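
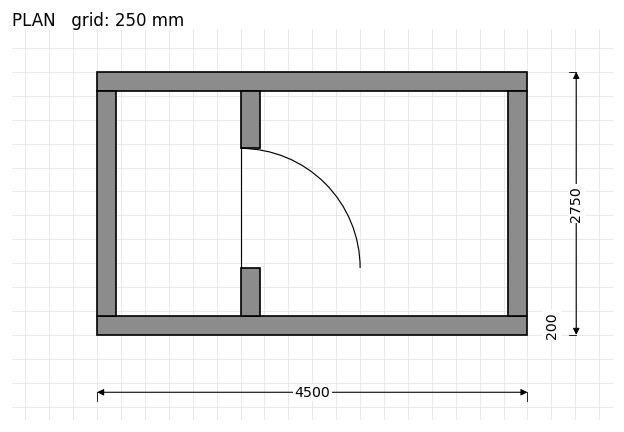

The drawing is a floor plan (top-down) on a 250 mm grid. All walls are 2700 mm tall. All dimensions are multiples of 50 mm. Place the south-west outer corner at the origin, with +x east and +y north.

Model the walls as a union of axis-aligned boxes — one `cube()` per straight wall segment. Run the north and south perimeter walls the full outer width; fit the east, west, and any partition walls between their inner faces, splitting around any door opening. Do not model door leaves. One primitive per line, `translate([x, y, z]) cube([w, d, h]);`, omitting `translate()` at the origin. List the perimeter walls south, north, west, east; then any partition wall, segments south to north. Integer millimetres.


cube([4500, 200, 2700]);
translate([0, 2550, 0]) cube([4500, 200, 2700]);
translate([0, 200, 0]) cube([200, 2350, 2700]);
translate([4300, 200, 0]) cube([200, 2350, 2700]);
translate([1500, 200, 0]) cube([200, 500, 2700]);
translate([1500, 1950, 0]) cube([200, 600, 2700]);


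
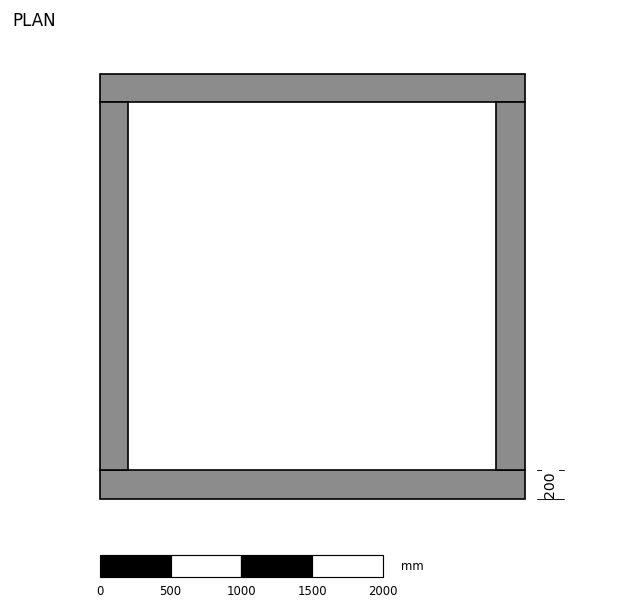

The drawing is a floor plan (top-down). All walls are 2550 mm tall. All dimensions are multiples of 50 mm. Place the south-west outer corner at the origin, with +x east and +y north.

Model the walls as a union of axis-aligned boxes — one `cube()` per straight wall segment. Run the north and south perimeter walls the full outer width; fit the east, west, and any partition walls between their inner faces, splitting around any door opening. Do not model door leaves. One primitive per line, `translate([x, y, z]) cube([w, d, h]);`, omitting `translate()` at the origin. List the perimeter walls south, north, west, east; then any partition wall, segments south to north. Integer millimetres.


cube([3000, 200, 2550]);
translate([0, 2800, 0]) cube([3000, 200, 2550]);
translate([0, 200, 0]) cube([200, 2600, 2550]);
translate([2800, 200, 0]) cube([200, 2600, 2550]);


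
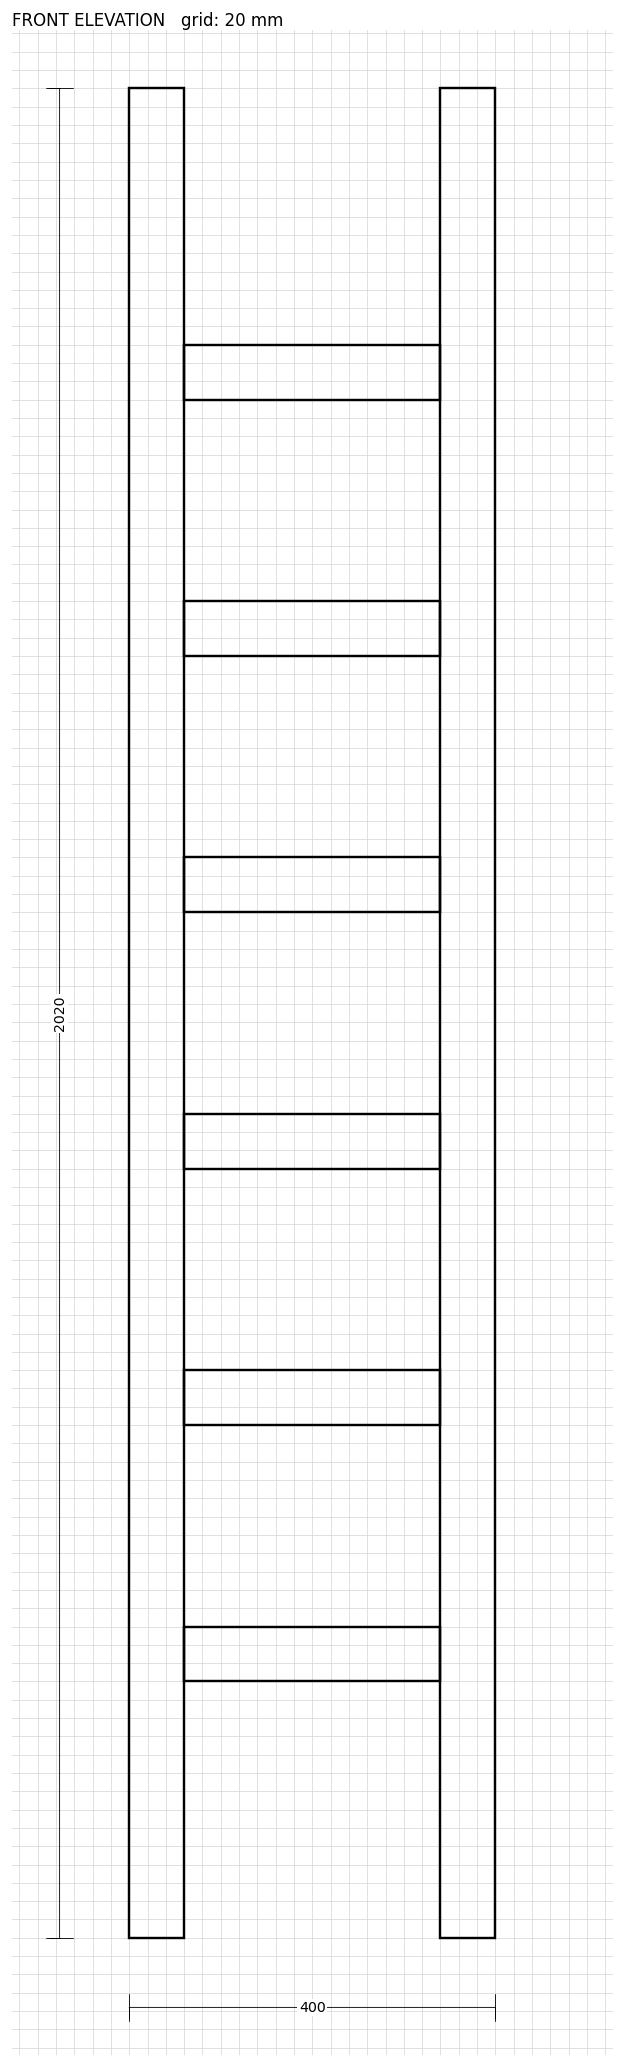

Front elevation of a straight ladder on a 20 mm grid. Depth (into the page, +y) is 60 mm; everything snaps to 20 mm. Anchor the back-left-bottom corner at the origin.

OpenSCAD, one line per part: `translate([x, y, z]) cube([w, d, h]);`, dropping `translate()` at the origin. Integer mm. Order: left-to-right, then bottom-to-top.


cube([60, 60, 2020]);
translate([60, 0, 280]) cube([280, 60, 60]);
translate([60, 0, 560]) cube([280, 60, 60]);
translate([60, 0, 840]) cube([280, 60, 60]);
translate([60, 0, 1120]) cube([280, 60, 60]);
translate([60, 0, 1400]) cube([280, 60, 60]);
translate([60, 0, 1680]) cube([280, 60, 60]);
translate([340, 0, 0]) cube([60, 60, 2020]);


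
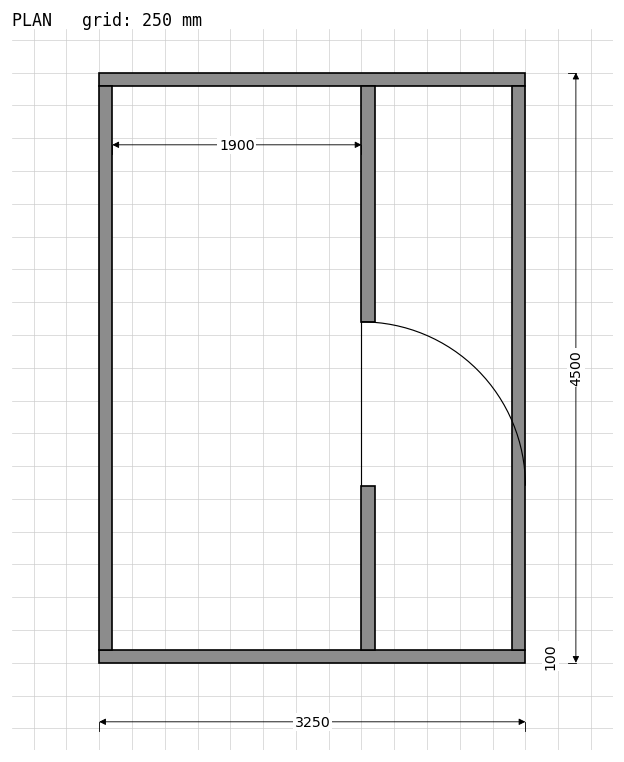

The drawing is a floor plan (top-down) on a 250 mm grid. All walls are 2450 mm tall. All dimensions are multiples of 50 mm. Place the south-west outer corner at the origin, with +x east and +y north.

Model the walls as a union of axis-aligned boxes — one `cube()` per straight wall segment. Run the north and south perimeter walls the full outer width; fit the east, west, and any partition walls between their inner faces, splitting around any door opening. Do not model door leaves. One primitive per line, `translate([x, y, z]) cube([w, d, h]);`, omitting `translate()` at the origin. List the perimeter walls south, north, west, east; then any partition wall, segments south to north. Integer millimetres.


cube([3250, 100, 2450]);
translate([0, 4400, 0]) cube([3250, 100, 2450]);
translate([0, 100, 0]) cube([100, 4300, 2450]);
translate([3150, 100, 0]) cube([100, 4300, 2450]);
translate([2000, 100, 0]) cube([100, 1250, 2450]);
translate([2000, 2600, 0]) cube([100, 1800, 2450]);


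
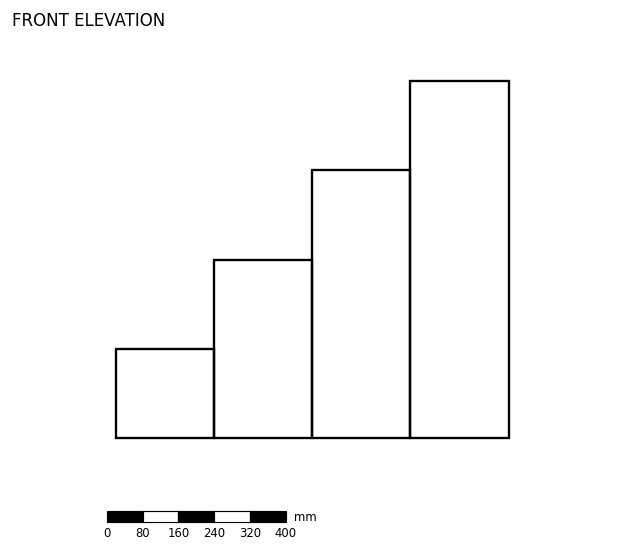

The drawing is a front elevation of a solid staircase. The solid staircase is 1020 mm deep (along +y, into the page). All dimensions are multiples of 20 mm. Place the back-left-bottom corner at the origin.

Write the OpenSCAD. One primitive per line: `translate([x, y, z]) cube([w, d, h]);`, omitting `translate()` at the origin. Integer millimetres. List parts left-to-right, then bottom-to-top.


cube([220, 1020, 200]);
translate([220, 0, 0]) cube([220, 1020, 400]);
translate([440, 0, 0]) cube([220, 1020, 600]);
translate([660, 0, 0]) cube([220, 1020, 800]);


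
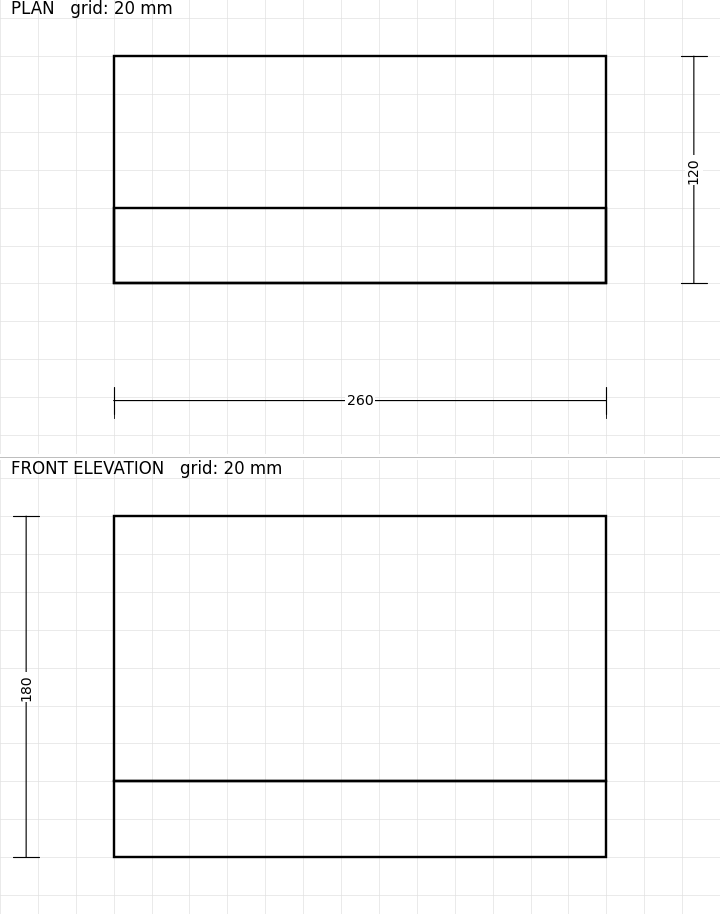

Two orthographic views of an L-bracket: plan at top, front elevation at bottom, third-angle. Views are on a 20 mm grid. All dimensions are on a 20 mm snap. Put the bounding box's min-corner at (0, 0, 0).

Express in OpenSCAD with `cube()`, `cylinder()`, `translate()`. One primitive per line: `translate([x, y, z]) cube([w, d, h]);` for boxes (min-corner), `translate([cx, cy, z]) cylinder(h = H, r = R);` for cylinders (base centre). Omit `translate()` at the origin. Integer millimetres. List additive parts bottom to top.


cube([260, 120, 40]);
translate([0, 0, 40]) cube([260, 40, 140]);


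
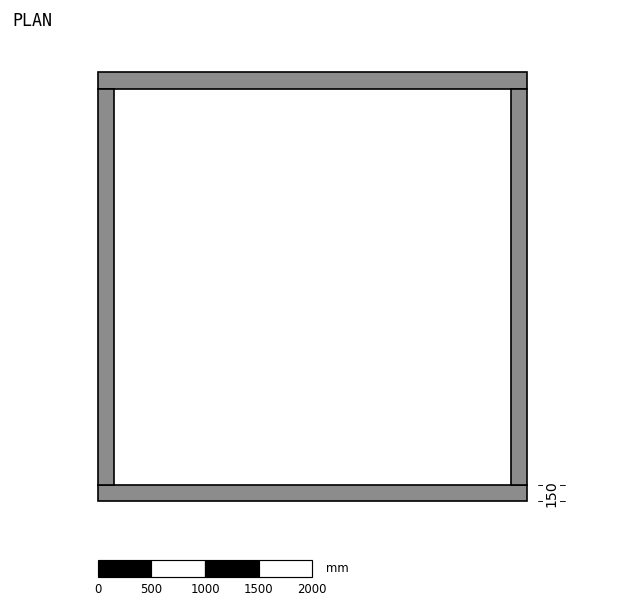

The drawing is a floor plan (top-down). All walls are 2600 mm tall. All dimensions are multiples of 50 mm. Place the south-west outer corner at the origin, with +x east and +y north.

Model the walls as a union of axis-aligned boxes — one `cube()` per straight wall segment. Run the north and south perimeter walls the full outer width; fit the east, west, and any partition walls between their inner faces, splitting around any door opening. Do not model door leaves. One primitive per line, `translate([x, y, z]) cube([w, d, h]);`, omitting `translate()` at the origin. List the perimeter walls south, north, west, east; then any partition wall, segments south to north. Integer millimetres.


cube([4000, 150, 2600]);
translate([0, 3850, 0]) cube([4000, 150, 2600]);
translate([0, 150, 0]) cube([150, 3700, 2600]);
translate([3850, 150, 0]) cube([150, 3700, 2600]);


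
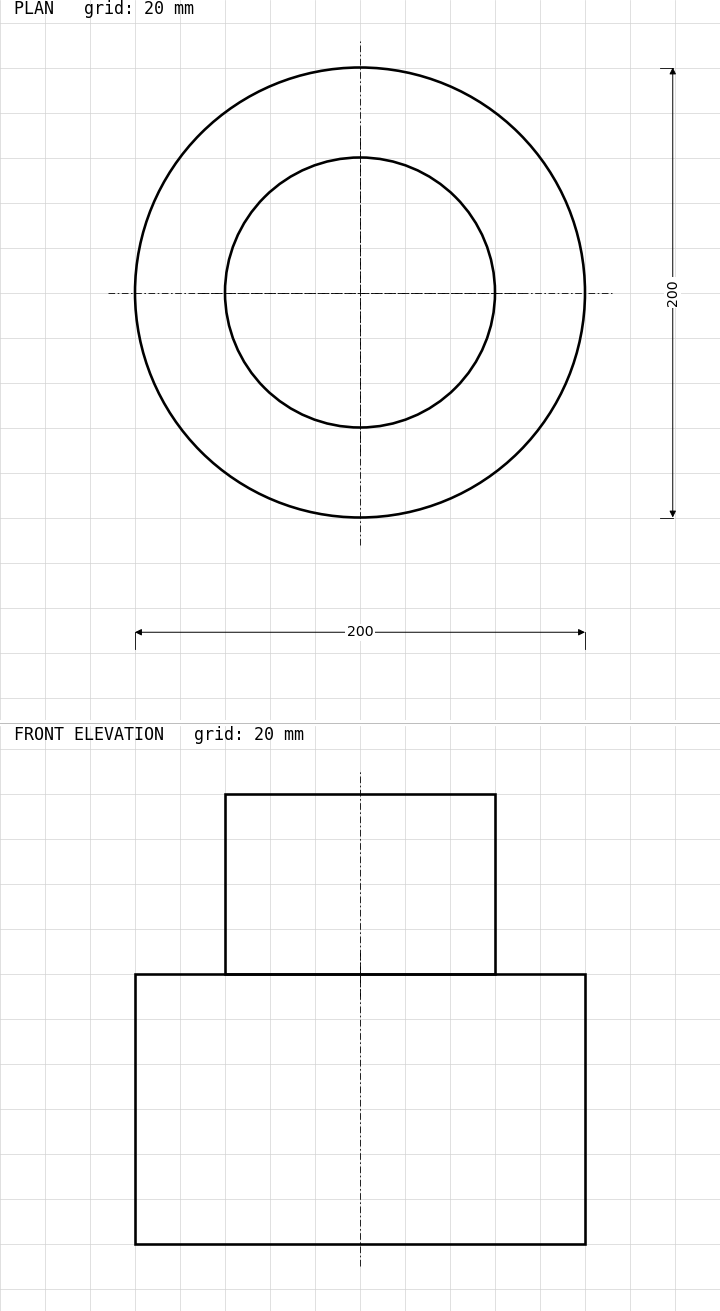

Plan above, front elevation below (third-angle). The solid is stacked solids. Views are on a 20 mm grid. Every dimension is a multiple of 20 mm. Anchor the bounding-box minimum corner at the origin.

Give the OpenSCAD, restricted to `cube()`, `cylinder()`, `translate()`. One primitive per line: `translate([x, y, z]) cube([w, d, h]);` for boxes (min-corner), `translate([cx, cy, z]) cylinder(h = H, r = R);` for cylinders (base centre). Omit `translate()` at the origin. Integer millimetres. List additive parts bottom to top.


translate([100, 100, 0]) cylinder(h = 120, r = 100);
translate([100, 100, 120]) cylinder(h = 80, r = 60);


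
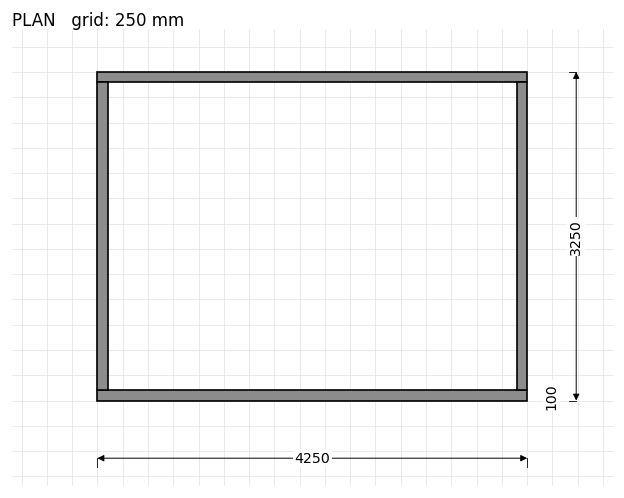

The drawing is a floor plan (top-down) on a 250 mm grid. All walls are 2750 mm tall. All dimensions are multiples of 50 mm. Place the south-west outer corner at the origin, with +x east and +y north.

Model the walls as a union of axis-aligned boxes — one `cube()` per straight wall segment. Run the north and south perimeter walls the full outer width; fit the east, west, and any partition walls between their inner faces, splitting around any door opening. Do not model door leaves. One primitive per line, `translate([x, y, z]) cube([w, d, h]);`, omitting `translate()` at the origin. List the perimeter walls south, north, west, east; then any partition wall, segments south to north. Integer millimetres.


cube([4250, 100, 2750]);
translate([0, 3150, 0]) cube([4250, 100, 2750]);
translate([0, 100, 0]) cube([100, 3050, 2750]);
translate([4150, 100, 0]) cube([100, 3050, 2750]);


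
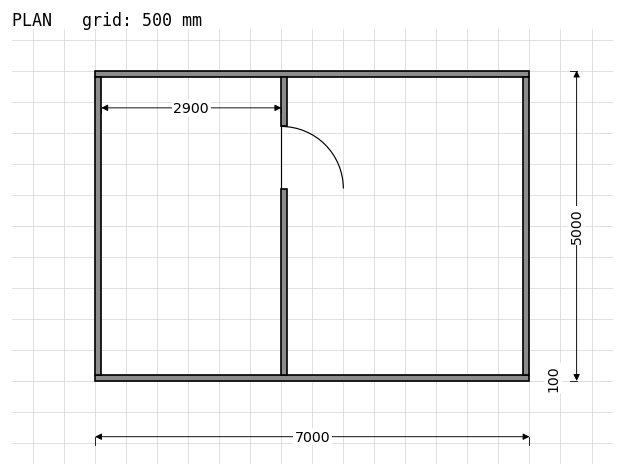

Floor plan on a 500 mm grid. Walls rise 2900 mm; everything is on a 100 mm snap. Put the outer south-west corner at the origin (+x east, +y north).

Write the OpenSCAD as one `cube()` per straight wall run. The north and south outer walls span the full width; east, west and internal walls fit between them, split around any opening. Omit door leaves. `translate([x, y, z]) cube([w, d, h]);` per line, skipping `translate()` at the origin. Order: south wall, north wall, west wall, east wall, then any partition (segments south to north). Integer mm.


cube([7000, 100, 2900]);
translate([0, 4900, 0]) cube([7000, 100, 2900]);
translate([0, 100, 0]) cube([100, 4800, 2900]);
translate([6900, 100, 0]) cube([100, 4800, 2900]);
translate([3000, 100, 0]) cube([100, 3000, 2900]);
translate([3000, 4100, 0]) cube([100, 800, 2900]);


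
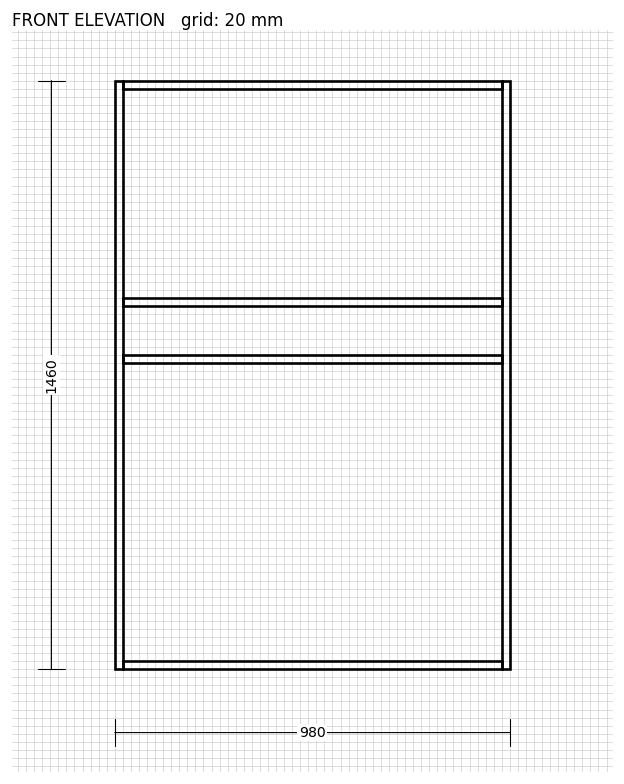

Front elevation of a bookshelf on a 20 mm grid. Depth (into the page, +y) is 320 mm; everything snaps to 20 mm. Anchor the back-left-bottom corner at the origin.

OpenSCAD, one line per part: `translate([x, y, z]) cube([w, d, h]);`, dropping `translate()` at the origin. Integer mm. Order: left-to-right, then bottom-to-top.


cube([20, 320, 1460]);
translate([20, 0, 0]) cube([940, 320, 20]);
translate([20, 0, 760]) cube([940, 320, 20]);
translate([20, 0, 900]) cube([940, 320, 20]);
translate([20, 0, 1440]) cube([940, 320, 20]);
translate([960, 0, 0]) cube([20, 320, 1460]);


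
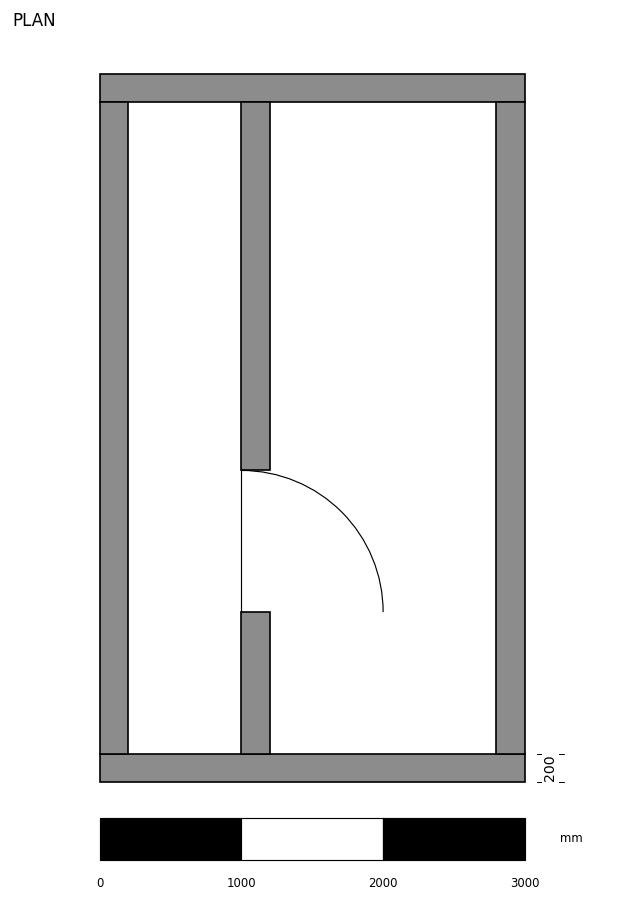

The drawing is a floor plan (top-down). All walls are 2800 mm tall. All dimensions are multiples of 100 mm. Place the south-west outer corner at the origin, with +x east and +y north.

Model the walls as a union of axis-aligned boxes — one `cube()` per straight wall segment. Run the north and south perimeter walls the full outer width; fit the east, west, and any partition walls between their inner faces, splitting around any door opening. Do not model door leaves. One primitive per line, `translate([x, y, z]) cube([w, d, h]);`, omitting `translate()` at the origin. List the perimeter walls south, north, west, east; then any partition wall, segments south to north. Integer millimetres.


cube([3000, 200, 2800]);
translate([0, 4800, 0]) cube([3000, 200, 2800]);
translate([0, 200, 0]) cube([200, 4600, 2800]);
translate([2800, 200, 0]) cube([200, 4600, 2800]);
translate([1000, 200, 0]) cube([200, 1000, 2800]);
translate([1000, 2200, 0]) cube([200, 2600, 2800]);


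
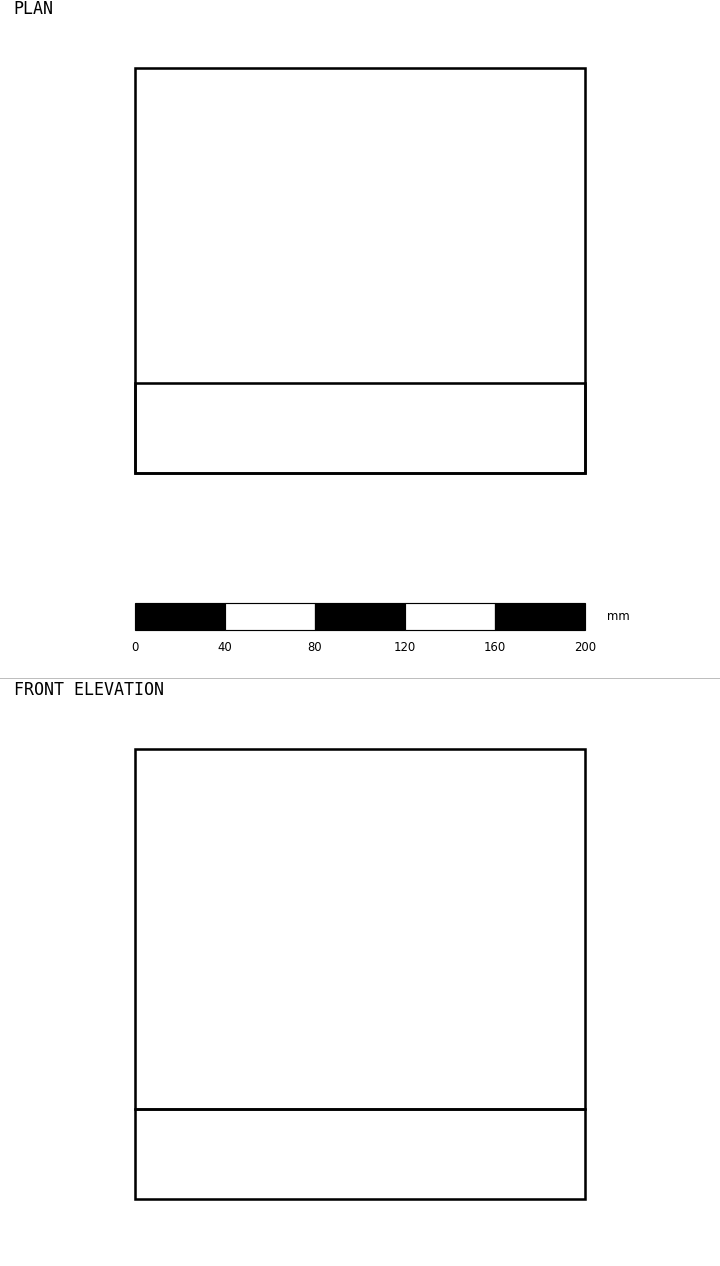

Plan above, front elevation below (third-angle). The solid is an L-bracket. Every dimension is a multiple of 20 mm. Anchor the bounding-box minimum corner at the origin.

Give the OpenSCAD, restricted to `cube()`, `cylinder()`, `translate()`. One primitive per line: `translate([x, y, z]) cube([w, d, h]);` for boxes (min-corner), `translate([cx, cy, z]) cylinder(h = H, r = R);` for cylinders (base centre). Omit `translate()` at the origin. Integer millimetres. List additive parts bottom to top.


cube([200, 180, 40]);
translate([0, 0, 40]) cube([200, 40, 160]);


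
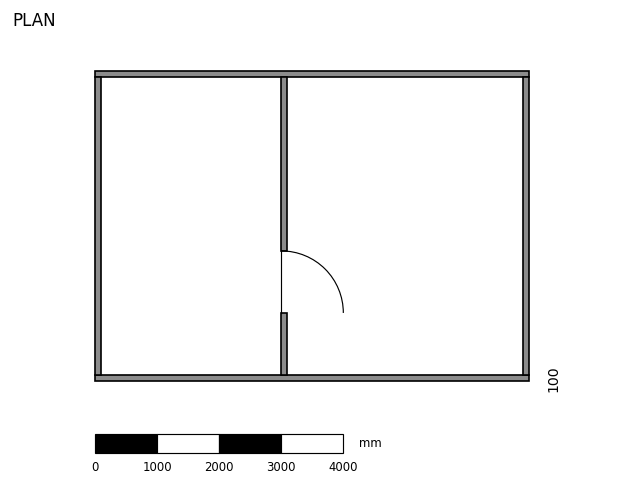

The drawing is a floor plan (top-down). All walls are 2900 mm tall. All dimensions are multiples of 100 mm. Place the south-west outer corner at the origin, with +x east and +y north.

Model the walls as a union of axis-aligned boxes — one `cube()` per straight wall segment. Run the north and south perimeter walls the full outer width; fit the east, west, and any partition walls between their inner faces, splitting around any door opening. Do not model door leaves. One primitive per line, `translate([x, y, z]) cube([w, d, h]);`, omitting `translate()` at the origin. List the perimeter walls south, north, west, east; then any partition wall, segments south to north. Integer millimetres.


cube([7000, 100, 2900]);
translate([0, 4900, 0]) cube([7000, 100, 2900]);
translate([0, 100, 0]) cube([100, 4800, 2900]);
translate([6900, 100, 0]) cube([100, 4800, 2900]);
translate([3000, 100, 0]) cube([100, 1000, 2900]);
translate([3000, 2100, 0]) cube([100, 2800, 2900]);


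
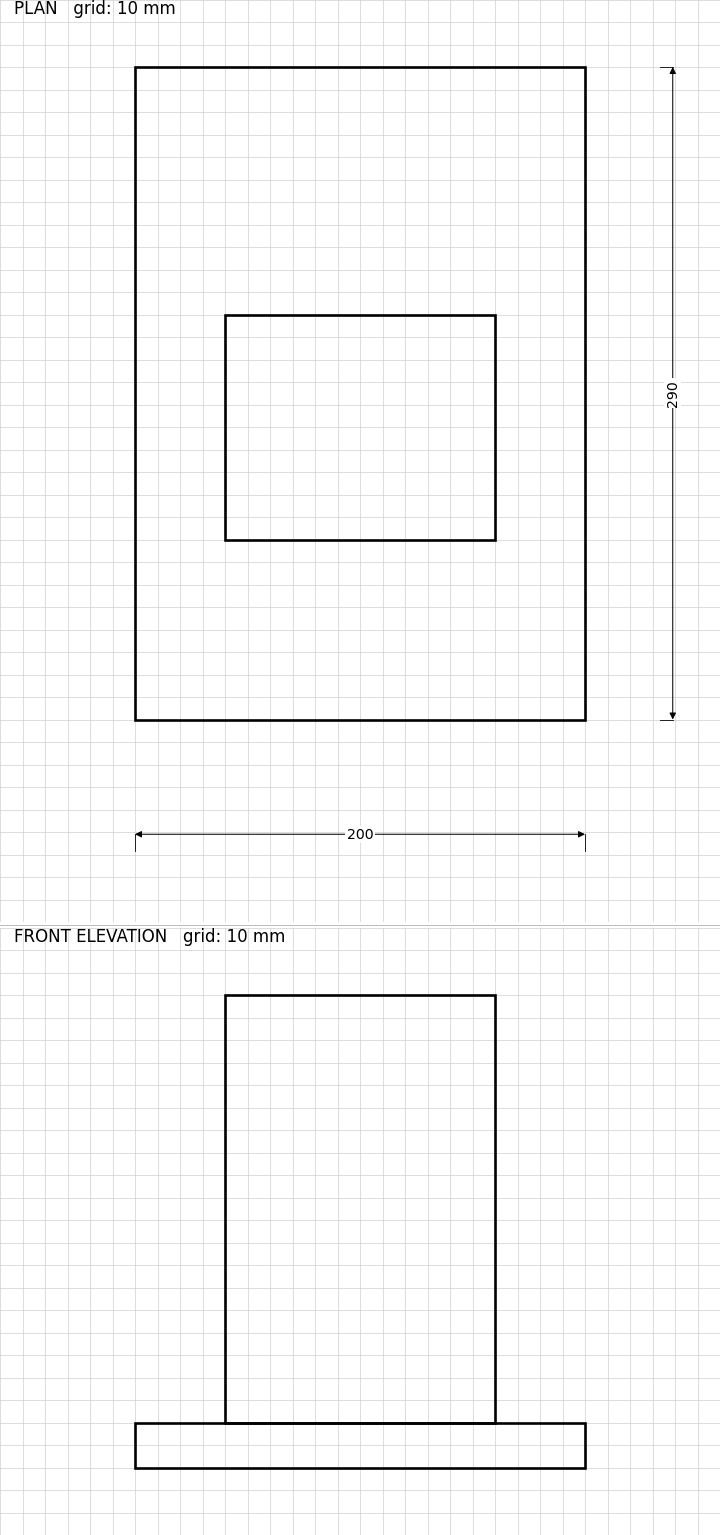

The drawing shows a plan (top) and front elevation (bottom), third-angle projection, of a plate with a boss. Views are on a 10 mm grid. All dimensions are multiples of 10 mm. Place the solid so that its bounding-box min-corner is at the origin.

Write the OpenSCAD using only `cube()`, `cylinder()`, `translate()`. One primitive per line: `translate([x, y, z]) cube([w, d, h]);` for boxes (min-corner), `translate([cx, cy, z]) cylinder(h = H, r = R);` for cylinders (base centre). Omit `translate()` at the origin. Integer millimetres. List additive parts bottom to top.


cube([200, 290, 20]);
translate([40, 80, 20]) cube([120, 100, 190]);


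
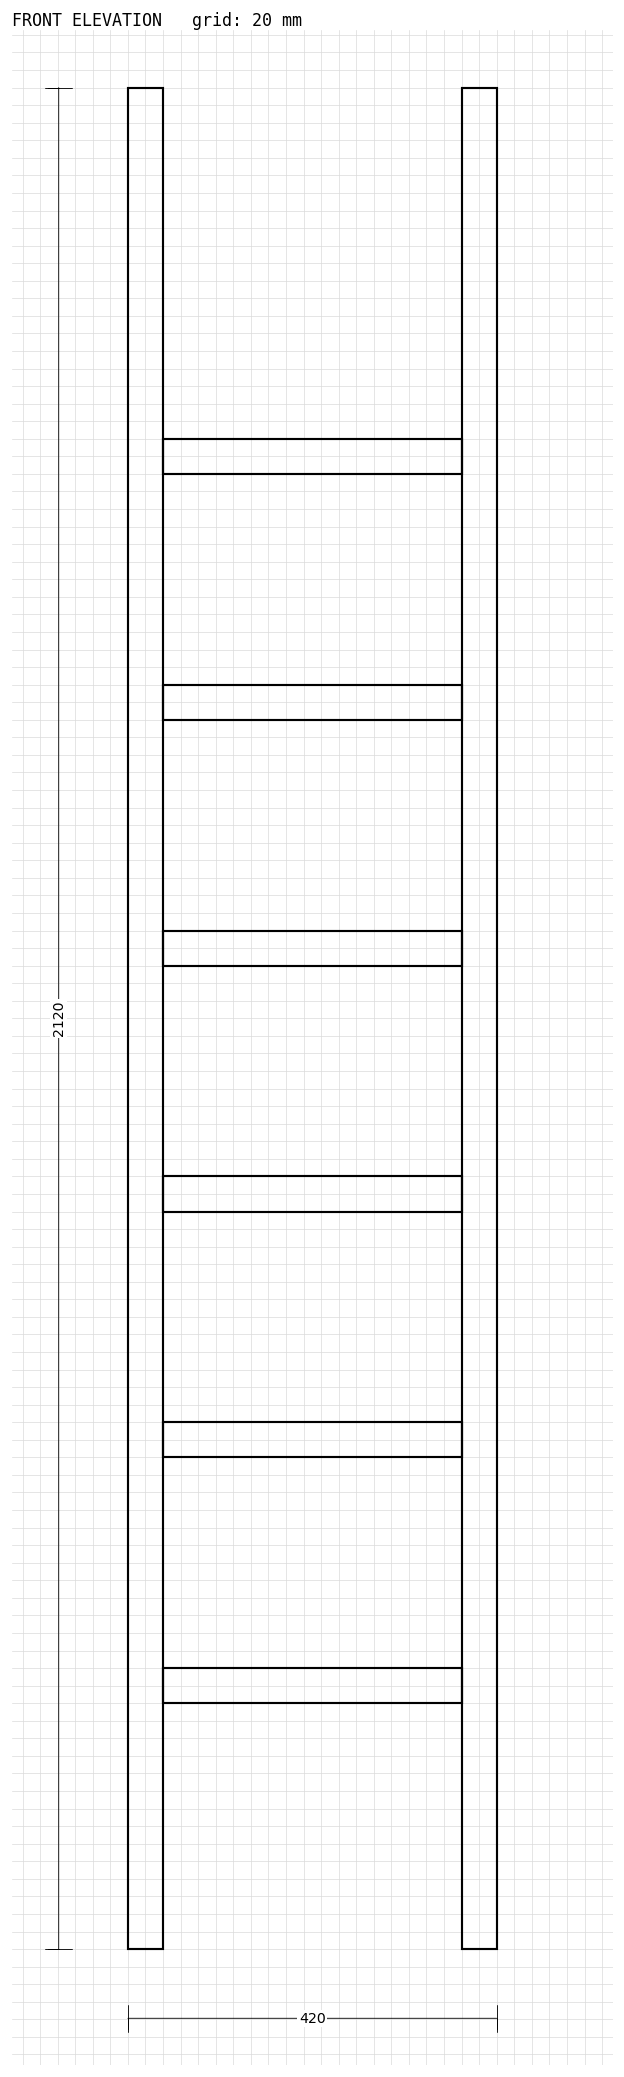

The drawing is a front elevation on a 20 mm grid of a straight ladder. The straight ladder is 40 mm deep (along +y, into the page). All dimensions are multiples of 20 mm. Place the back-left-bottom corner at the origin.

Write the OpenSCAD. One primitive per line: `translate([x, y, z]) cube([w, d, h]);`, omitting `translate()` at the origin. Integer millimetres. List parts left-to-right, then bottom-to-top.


cube([40, 40, 2120]);
translate([40, 0, 280]) cube([340, 40, 40]);
translate([40, 0, 560]) cube([340, 40, 40]);
translate([40, 0, 840]) cube([340, 40, 40]);
translate([40, 0, 1120]) cube([340, 40, 40]);
translate([40, 0, 1400]) cube([340, 40, 40]);
translate([40, 0, 1680]) cube([340, 40, 40]);
translate([380, 0, 0]) cube([40, 40, 2120]);


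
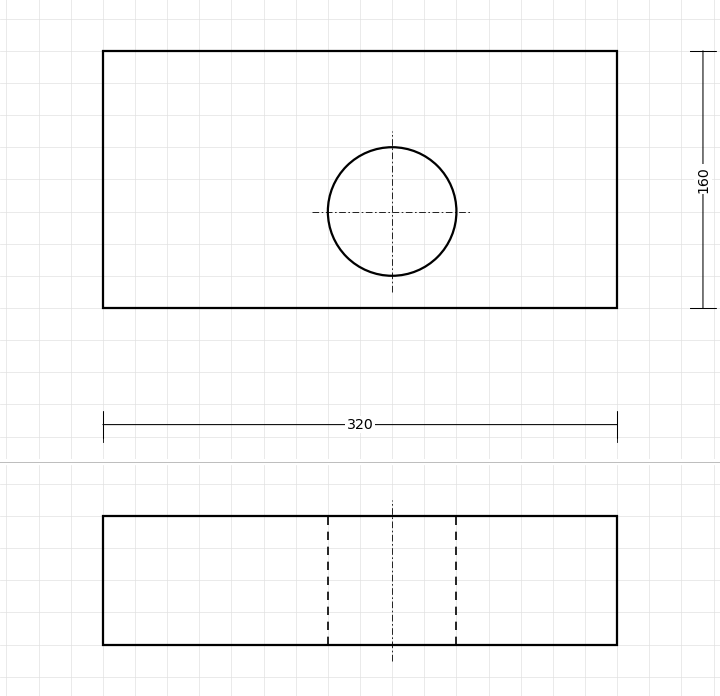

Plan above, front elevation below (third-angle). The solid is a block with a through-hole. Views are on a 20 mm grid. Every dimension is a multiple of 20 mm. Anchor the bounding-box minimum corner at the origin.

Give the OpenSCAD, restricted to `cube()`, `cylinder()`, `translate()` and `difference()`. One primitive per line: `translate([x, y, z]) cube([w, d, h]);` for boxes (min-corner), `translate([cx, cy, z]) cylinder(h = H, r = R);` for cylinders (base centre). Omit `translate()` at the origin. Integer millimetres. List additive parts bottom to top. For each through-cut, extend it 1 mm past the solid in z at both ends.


difference() {
  cube([320, 160, 80]);
  translate([180, 60, -1]) cylinder(h = 82, r = 40);
}


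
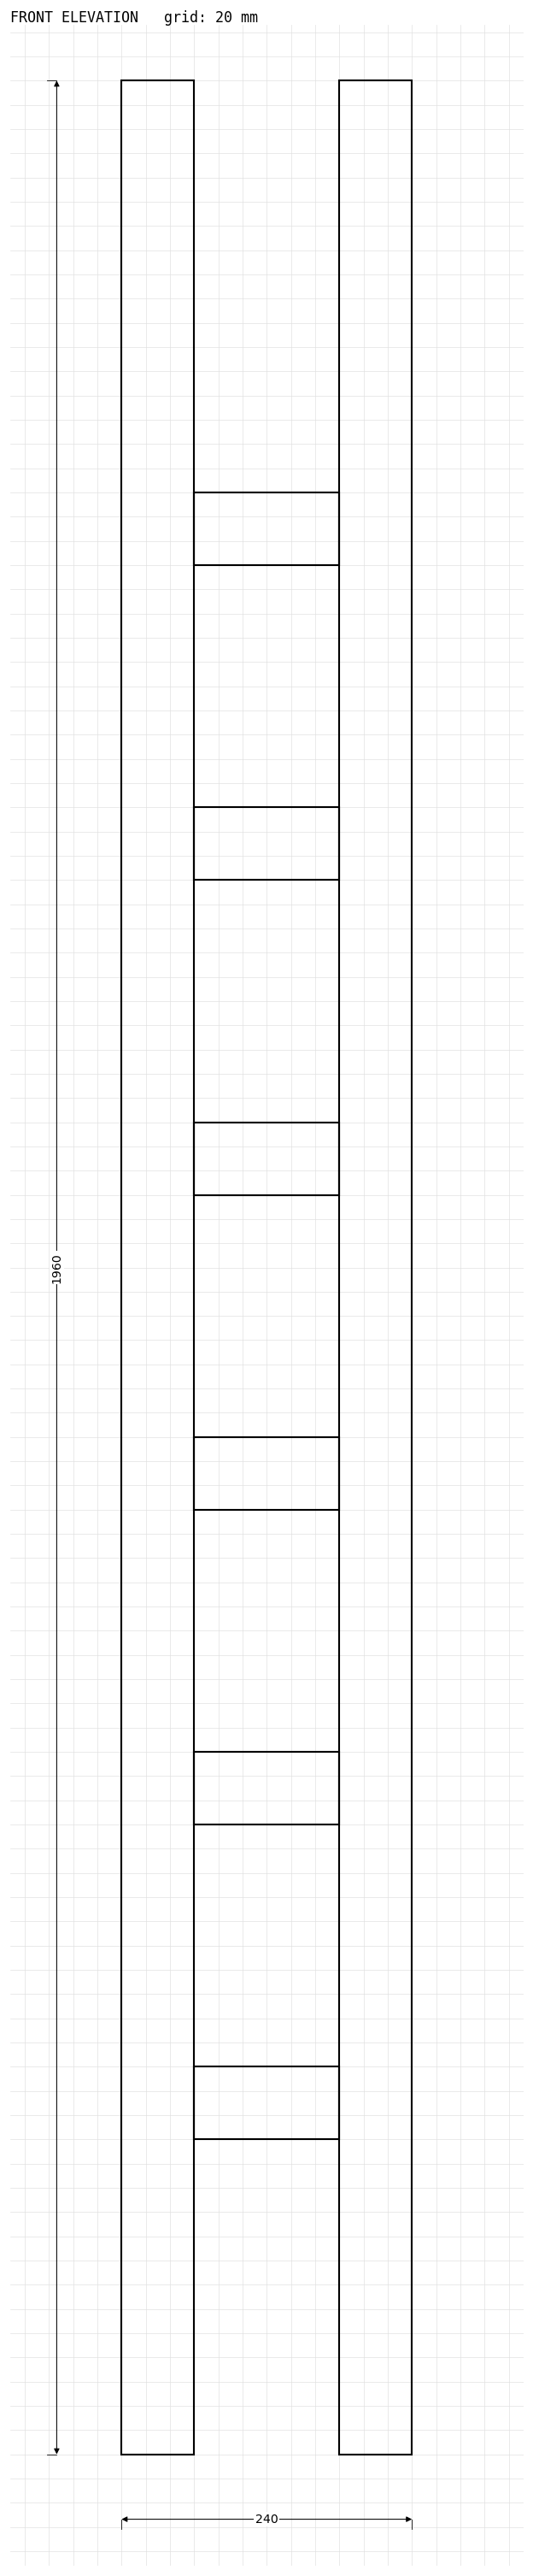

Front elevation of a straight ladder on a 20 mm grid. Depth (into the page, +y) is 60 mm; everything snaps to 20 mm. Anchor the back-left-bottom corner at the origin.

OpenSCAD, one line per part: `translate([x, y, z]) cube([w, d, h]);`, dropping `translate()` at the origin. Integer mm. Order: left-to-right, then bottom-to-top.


cube([60, 60, 1960]);
translate([60, 0, 260]) cube([120, 60, 60]);
translate([60, 0, 520]) cube([120, 60, 60]);
translate([60, 0, 780]) cube([120, 60, 60]);
translate([60, 0, 1040]) cube([120, 60, 60]);
translate([60, 0, 1300]) cube([120, 60, 60]);
translate([60, 0, 1560]) cube([120, 60, 60]);
translate([180, 0, 0]) cube([60, 60, 1960]);


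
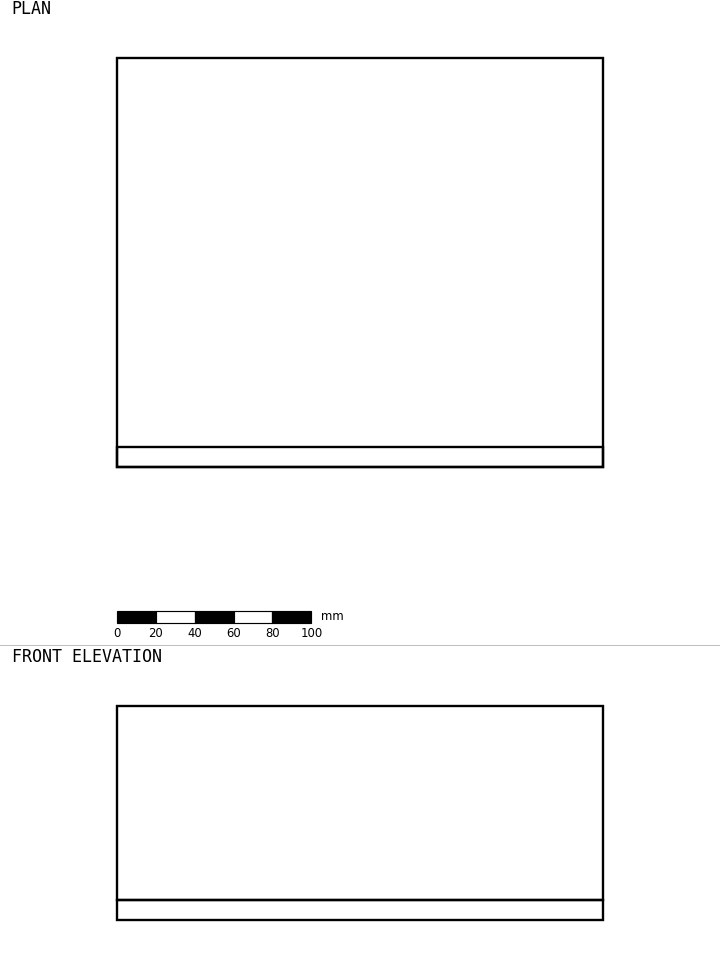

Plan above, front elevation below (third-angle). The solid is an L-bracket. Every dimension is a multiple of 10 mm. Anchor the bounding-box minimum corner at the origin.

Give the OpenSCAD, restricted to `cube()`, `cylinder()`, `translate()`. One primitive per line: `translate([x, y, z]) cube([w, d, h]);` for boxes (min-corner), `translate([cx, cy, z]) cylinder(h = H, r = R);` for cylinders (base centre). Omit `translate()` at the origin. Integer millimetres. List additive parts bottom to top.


cube([250, 210, 10]);
translate([0, 0, 10]) cube([250, 10, 100]);


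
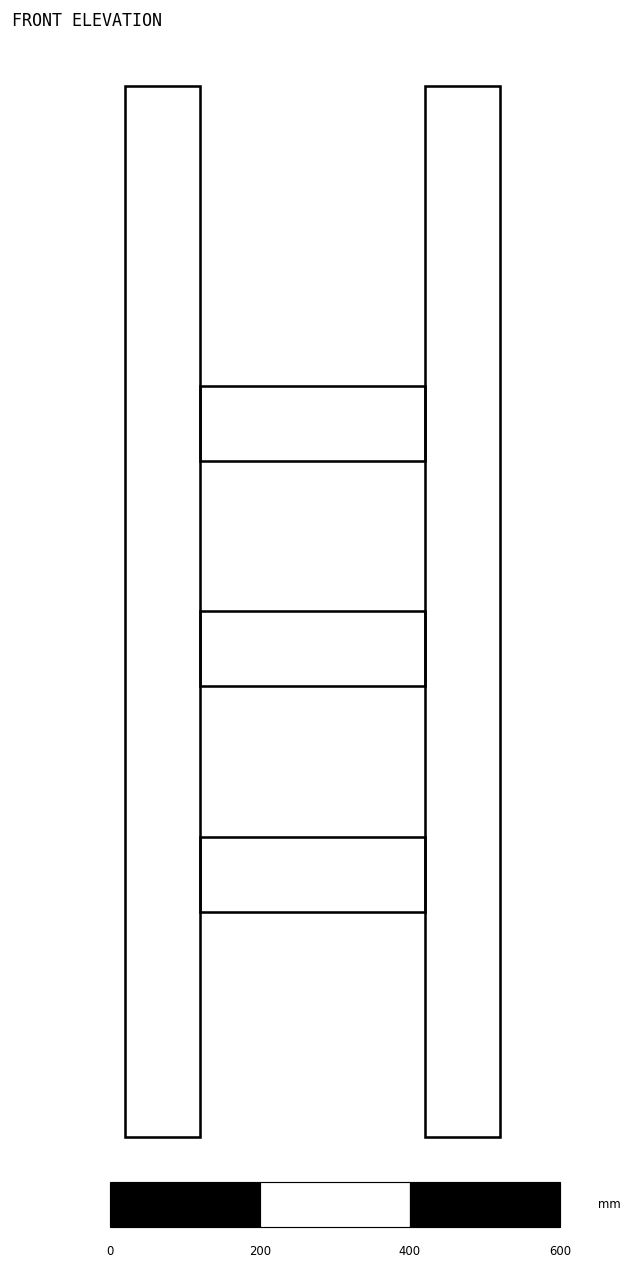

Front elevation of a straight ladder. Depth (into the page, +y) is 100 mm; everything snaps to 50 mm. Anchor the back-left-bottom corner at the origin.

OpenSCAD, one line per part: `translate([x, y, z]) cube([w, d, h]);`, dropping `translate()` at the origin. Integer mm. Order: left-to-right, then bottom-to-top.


cube([100, 100, 1400]);
translate([100, 0, 300]) cube([300, 100, 100]);
translate([100, 0, 600]) cube([300, 100, 100]);
translate([100, 0, 900]) cube([300, 100, 100]);
translate([400, 0, 0]) cube([100, 100, 1400]);


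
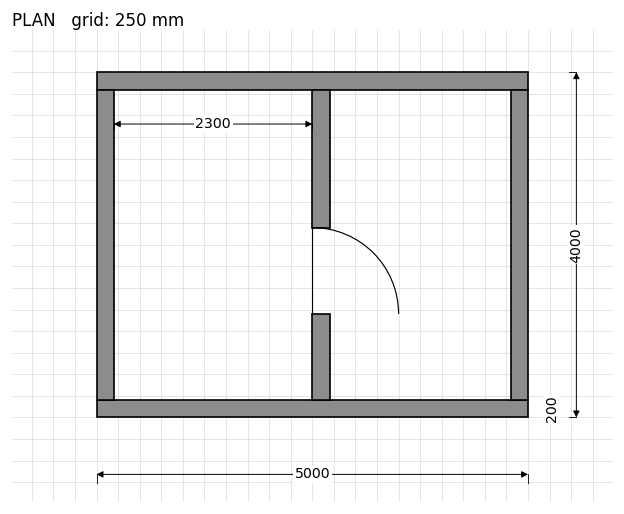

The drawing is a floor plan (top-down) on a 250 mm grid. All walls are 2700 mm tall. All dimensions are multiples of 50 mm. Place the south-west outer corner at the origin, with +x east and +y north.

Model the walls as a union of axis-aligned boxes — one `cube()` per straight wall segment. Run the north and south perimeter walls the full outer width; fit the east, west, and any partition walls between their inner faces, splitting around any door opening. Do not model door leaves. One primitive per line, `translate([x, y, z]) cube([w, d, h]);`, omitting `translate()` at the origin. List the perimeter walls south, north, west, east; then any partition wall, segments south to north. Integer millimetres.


cube([5000, 200, 2700]);
translate([0, 3800, 0]) cube([5000, 200, 2700]);
translate([0, 200, 0]) cube([200, 3600, 2700]);
translate([4800, 200, 0]) cube([200, 3600, 2700]);
translate([2500, 200, 0]) cube([200, 1000, 2700]);
translate([2500, 2200, 0]) cube([200, 1600, 2700]);


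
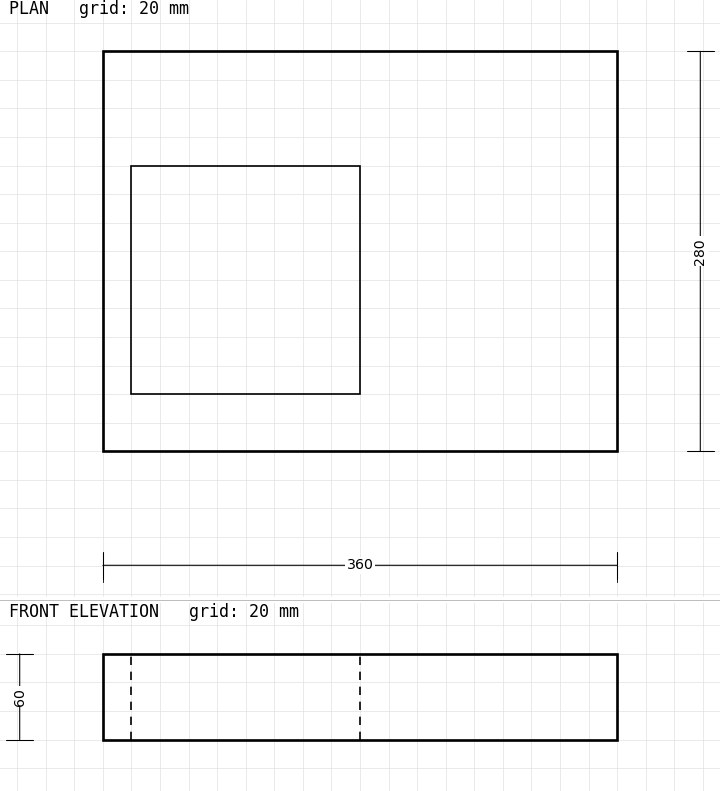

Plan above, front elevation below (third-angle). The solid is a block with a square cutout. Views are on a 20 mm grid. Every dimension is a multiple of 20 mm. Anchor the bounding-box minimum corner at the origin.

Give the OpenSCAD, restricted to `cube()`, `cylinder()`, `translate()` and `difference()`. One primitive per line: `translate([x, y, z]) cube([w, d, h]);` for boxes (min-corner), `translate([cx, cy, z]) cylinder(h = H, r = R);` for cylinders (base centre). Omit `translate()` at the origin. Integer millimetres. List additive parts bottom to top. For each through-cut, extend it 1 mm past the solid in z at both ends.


difference() {
  cube([360, 280, 60]);
  translate([20, 40, -1]) cube([160, 160, 62]);
}


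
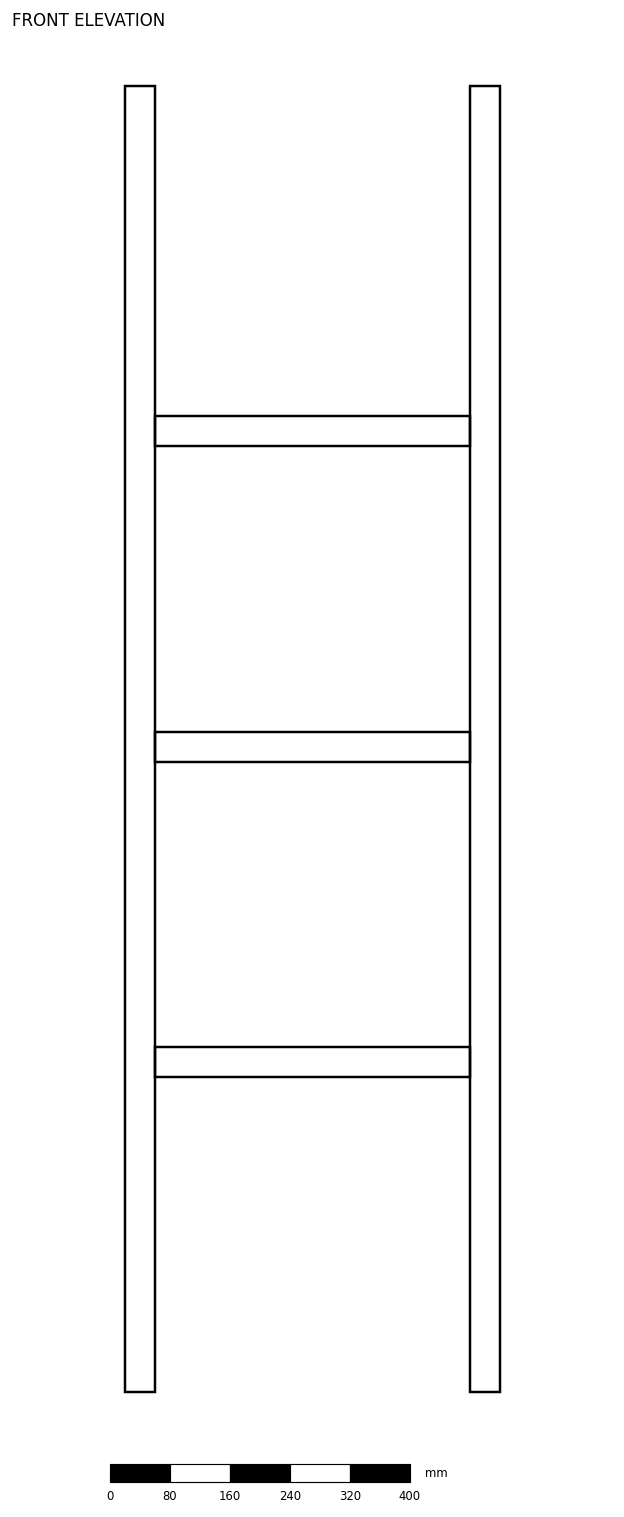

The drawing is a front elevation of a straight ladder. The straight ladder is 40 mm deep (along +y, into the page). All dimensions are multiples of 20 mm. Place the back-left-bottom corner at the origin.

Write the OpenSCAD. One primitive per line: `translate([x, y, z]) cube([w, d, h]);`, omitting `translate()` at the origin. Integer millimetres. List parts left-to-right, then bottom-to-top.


cube([40, 40, 1740]);
translate([40, 0, 420]) cube([420, 40, 40]);
translate([40, 0, 840]) cube([420, 40, 40]);
translate([40, 0, 1260]) cube([420, 40, 40]);
translate([460, 0, 0]) cube([40, 40, 1740]);


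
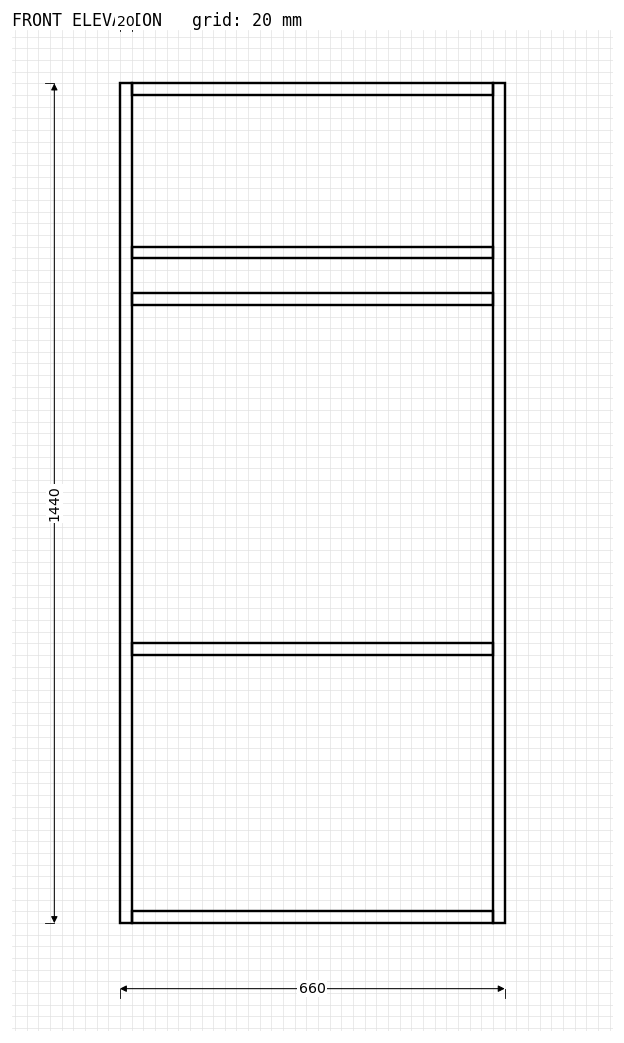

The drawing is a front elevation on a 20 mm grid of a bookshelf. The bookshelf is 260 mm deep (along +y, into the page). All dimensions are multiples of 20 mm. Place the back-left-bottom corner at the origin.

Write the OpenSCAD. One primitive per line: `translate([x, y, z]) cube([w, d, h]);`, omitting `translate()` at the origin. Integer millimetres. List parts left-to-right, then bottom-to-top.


cube([20, 260, 1440]);
translate([20, 0, 0]) cube([620, 260, 20]);
translate([20, 0, 460]) cube([620, 260, 20]);
translate([20, 0, 1060]) cube([620, 260, 20]);
translate([20, 0, 1140]) cube([620, 260, 20]);
translate([20, 0, 1420]) cube([620, 260, 20]);
translate([640, 0, 0]) cube([20, 260, 1440]);


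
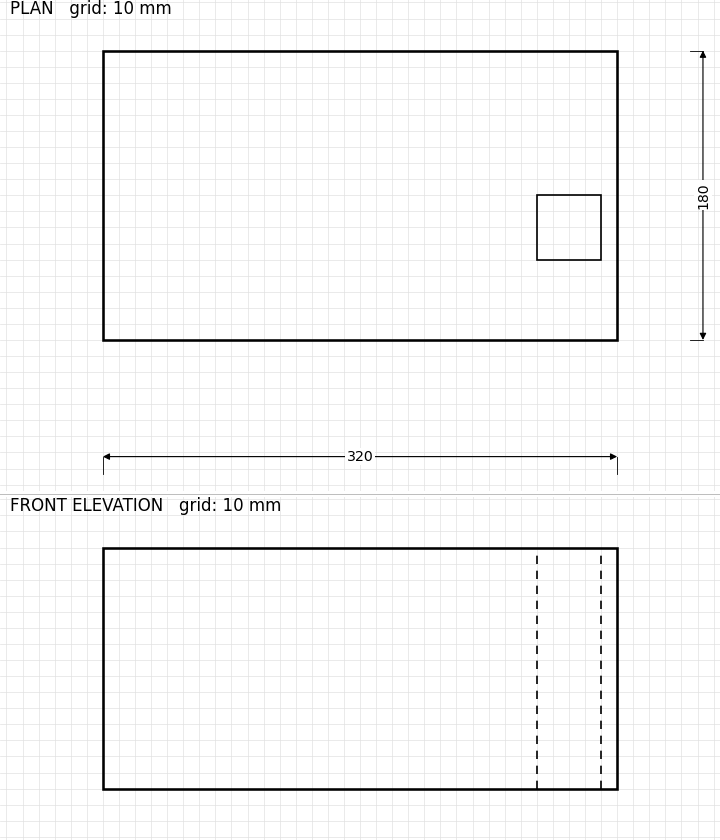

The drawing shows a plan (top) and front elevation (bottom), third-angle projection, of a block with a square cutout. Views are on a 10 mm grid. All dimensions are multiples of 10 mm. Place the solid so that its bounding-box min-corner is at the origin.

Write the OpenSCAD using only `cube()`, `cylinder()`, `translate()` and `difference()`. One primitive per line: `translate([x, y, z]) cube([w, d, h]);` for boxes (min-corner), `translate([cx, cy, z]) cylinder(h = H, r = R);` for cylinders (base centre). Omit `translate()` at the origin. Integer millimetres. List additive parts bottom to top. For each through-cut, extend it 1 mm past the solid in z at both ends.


difference() {
  cube([320, 180, 150]);
  translate([270, 50, -1]) cube([40, 40, 152]);
}


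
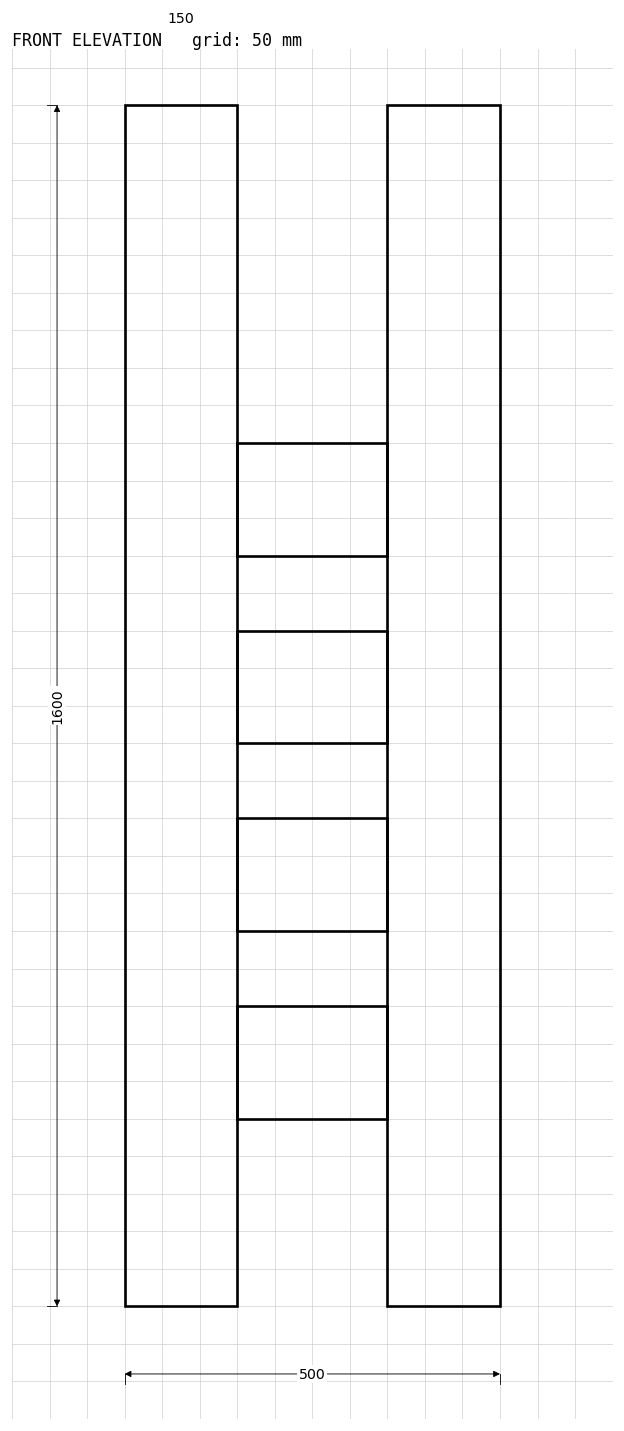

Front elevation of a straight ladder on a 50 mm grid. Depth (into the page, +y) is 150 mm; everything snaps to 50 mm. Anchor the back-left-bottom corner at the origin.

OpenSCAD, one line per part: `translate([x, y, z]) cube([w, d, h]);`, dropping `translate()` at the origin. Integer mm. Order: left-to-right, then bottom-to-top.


cube([150, 150, 1600]);
translate([150, 0, 250]) cube([200, 150, 150]);
translate([150, 0, 500]) cube([200, 150, 150]);
translate([150, 0, 750]) cube([200, 150, 150]);
translate([150, 0, 1000]) cube([200, 150, 150]);
translate([350, 0, 0]) cube([150, 150, 1600]);


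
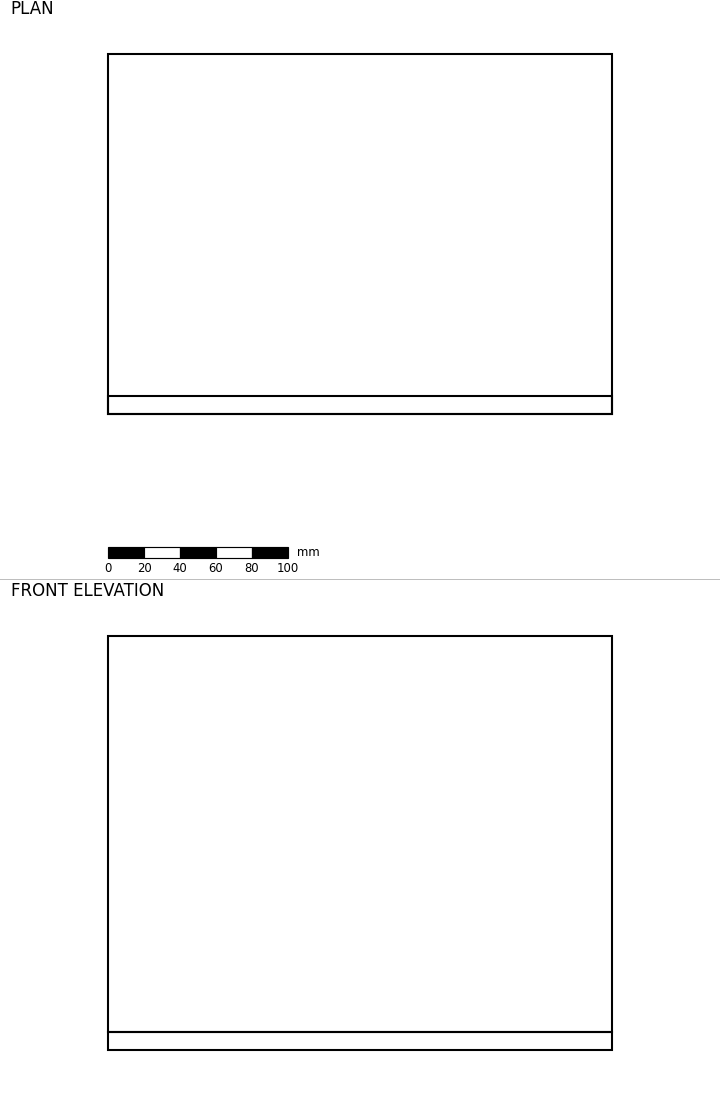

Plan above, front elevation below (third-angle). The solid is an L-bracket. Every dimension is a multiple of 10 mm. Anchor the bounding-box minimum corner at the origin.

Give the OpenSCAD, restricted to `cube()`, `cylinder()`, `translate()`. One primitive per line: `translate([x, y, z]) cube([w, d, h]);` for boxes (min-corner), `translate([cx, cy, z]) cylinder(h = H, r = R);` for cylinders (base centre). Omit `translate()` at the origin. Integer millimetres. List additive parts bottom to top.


cube([280, 200, 10]);
translate([0, 0, 10]) cube([280, 10, 220]);


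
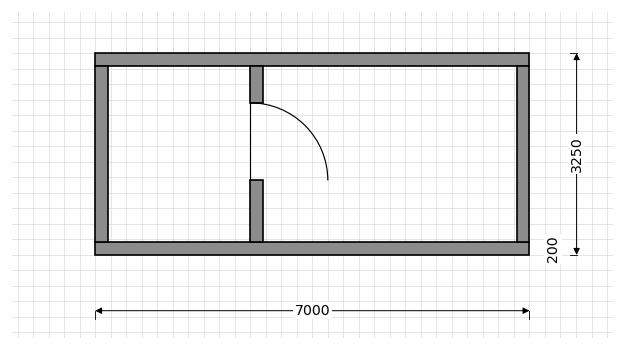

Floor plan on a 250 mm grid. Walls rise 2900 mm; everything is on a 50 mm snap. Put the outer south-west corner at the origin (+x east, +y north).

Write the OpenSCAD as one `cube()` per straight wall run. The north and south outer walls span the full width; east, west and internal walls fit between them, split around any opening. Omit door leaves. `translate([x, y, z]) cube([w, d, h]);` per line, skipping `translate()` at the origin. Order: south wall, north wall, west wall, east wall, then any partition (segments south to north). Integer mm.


cube([7000, 200, 2900]);
translate([0, 3050, 0]) cube([7000, 200, 2900]);
translate([0, 200, 0]) cube([200, 2850, 2900]);
translate([6800, 200, 0]) cube([200, 2850, 2900]);
translate([2500, 200, 0]) cube([200, 1000, 2900]);
translate([2500, 2450, 0]) cube([200, 600, 2900]);


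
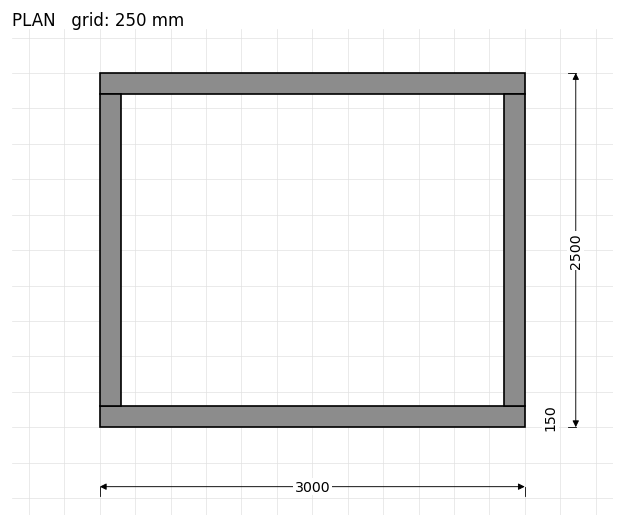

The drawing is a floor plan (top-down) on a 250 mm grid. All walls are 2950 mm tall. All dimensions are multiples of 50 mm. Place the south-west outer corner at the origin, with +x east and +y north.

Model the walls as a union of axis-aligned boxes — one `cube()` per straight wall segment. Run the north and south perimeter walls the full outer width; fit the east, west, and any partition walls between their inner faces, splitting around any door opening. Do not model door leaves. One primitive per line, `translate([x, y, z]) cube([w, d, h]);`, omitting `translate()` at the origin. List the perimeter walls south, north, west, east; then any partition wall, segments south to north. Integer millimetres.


cube([3000, 150, 2950]);
translate([0, 2350, 0]) cube([3000, 150, 2950]);
translate([0, 150, 0]) cube([150, 2200, 2950]);
translate([2850, 150, 0]) cube([150, 2200, 2950]);


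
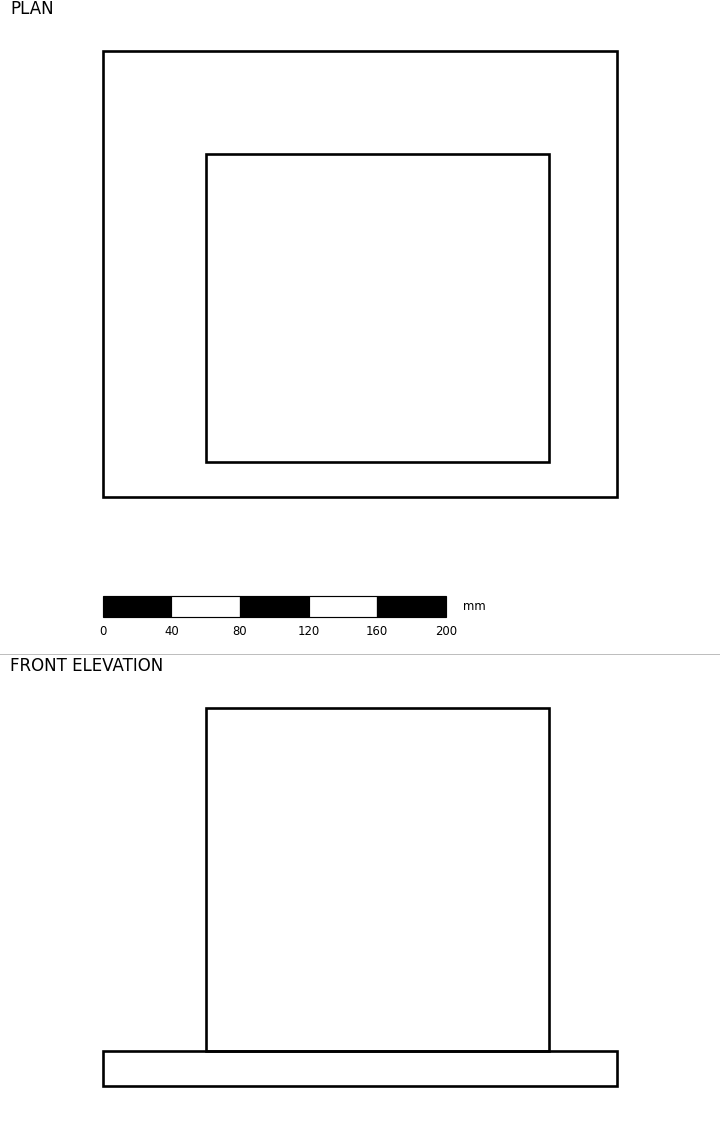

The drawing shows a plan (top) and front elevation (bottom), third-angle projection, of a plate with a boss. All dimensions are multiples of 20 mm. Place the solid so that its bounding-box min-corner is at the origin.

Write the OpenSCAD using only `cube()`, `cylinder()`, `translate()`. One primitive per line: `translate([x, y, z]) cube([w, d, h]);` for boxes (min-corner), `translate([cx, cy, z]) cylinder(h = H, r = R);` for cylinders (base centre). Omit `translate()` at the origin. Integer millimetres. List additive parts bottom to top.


cube([300, 260, 20]);
translate([60, 20, 20]) cube([200, 180, 200]);


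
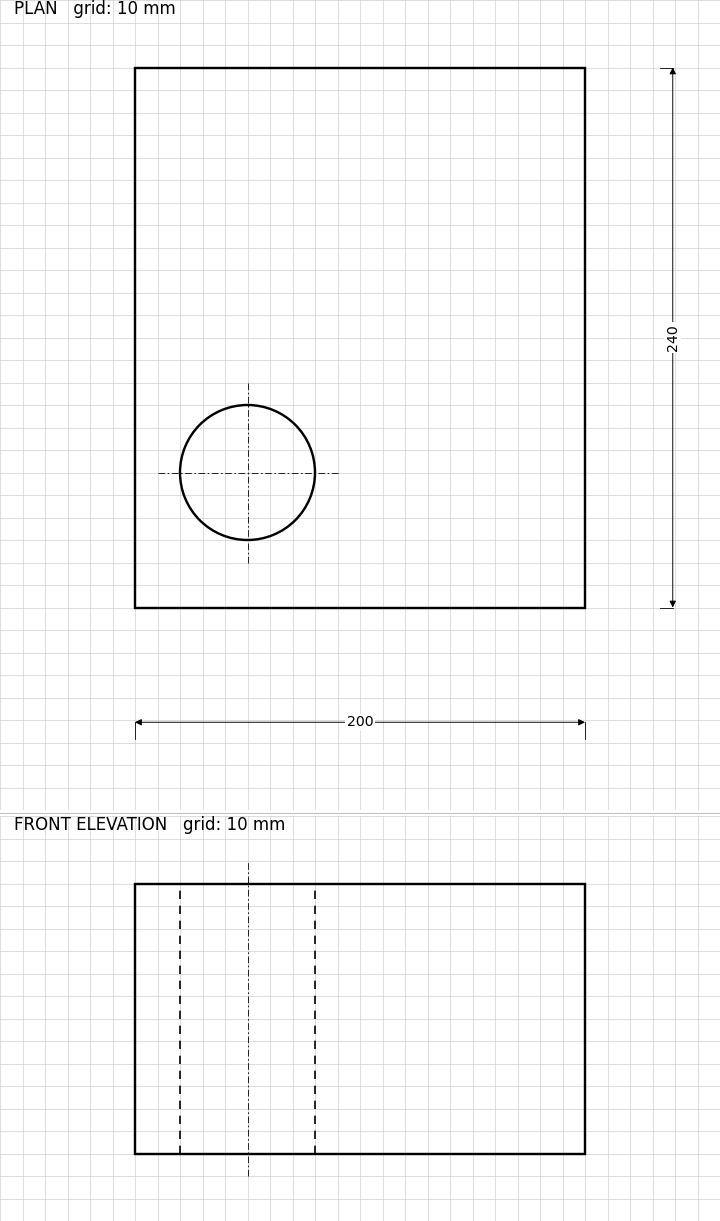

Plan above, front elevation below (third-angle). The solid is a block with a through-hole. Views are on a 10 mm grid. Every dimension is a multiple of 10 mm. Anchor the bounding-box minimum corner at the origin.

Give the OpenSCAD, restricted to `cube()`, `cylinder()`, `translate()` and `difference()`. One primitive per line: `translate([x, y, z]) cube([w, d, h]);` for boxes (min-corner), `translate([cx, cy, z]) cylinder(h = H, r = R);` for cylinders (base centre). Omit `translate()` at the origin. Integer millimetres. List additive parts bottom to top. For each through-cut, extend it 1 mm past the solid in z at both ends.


difference() {
  cube([200, 240, 120]);
  translate([50, 60, -1]) cylinder(h = 122, r = 30);
}


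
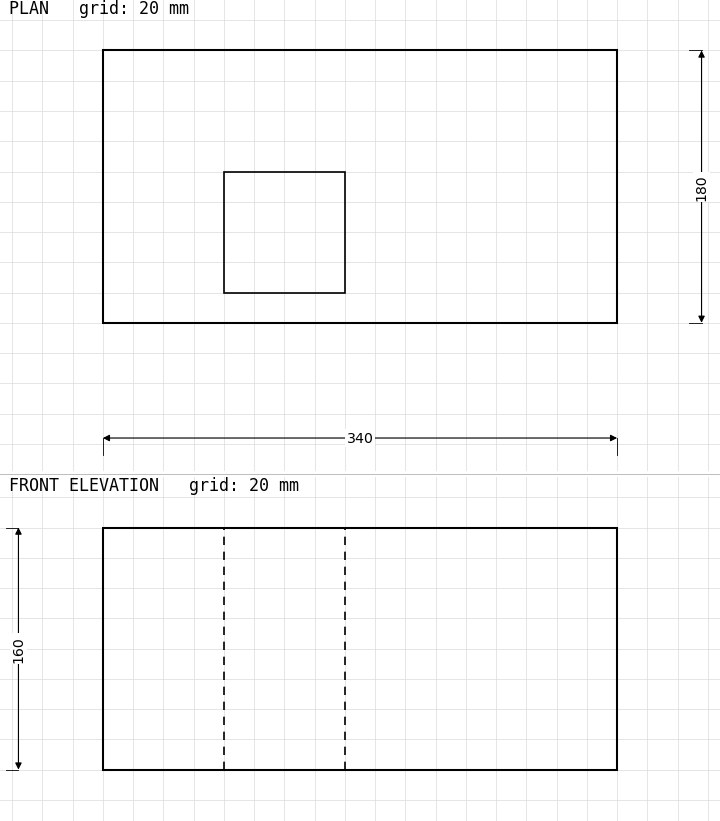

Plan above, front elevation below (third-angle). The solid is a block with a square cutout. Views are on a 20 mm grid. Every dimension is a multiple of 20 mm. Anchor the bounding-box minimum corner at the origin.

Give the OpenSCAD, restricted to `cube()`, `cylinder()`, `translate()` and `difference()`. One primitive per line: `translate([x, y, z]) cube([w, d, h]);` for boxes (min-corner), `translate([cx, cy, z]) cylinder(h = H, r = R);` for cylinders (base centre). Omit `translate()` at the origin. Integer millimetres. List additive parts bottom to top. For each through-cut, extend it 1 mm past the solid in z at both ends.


difference() {
  cube([340, 180, 160]);
  translate([80, 20, -1]) cube([80, 80, 162]);
}


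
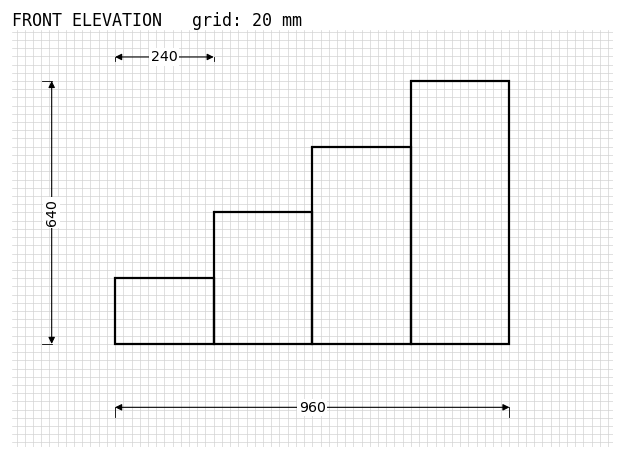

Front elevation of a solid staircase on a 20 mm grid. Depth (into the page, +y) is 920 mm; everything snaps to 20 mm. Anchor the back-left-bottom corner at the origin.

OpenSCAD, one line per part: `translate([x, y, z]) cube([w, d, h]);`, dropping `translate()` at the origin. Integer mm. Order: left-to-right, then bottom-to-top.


cube([240, 920, 160]);
translate([240, 0, 0]) cube([240, 920, 320]);
translate([480, 0, 0]) cube([240, 920, 480]);
translate([720, 0, 0]) cube([240, 920, 640]);


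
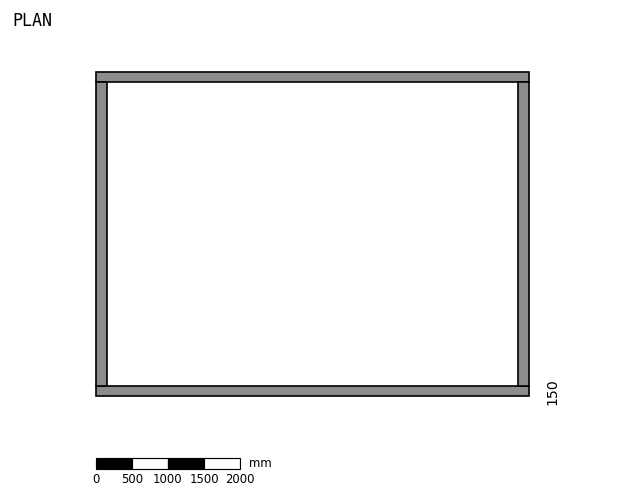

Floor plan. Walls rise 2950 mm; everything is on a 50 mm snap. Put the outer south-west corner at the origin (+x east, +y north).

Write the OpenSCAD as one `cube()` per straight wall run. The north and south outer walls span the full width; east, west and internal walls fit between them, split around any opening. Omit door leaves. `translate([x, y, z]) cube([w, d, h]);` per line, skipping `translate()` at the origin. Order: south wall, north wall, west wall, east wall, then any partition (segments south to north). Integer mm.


cube([6000, 150, 2950]);
translate([0, 4350, 0]) cube([6000, 150, 2950]);
translate([0, 150, 0]) cube([150, 4200, 2950]);
translate([5850, 150, 0]) cube([150, 4200, 2950]);


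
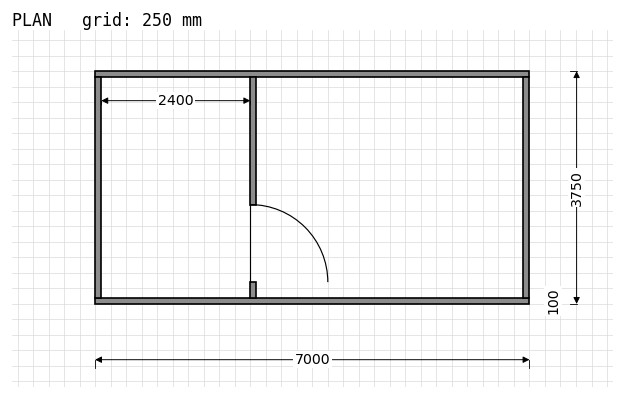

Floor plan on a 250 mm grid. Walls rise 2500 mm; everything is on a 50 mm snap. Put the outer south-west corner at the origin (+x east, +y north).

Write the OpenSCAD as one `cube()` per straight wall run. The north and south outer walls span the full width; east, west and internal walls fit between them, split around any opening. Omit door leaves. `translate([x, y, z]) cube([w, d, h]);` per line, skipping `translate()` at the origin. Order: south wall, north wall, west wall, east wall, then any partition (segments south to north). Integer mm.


cube([7000, 100, 2500]);
translate([0, 3650, 0]) cube([7000, 100, 2500]);
translate([0, 100, 0]) cube([100, 3550, 2500]);
translate([6900, 100, 0]) cube([100, 3550, 2500]);
translate([2500, 100, 0]) cube([100, 250, 2500]);
translate([2500, 1600, 0]) cube([100, 2050, 2500]);
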